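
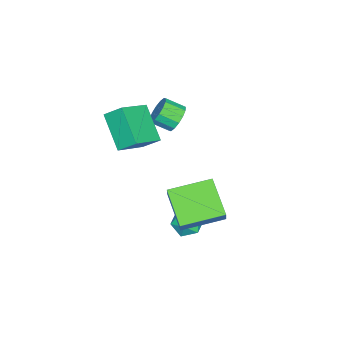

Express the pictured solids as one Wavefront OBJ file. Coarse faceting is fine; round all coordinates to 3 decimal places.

v -3.872 -2.349 1.259
v -3.508 -1.919 1.855
v -3.284 -2.862 2.397
v -3.648 -3.291 1.801
v -3.914 -1.948 1.973
v -3.69 -2.891 2.515
v -4.31 -2.084 1.9
v -4.086 -3.027 2.442
v -4.588 -2.291 1.655
v -4.364 -3.234 2.197
v -4.674 -2.513 1.304
v -4.45 -3.456 1.846
v -4.545 -2.692 0.941
v -4.321 -3.634 1.483
v -4.236 -2.778 0.663
v -4.012 -3.721 1.205
v -3.83 -2.749 0.545
v -3.606 -3.692 1.087
v -3.434 -2.613 0.618
v -3.21 -3.556 1.16
v -3.156 -2.406 0.863
v -2.932 -3.349 1.405
v -3.07 -2.184 1.214
v -2.846 -3.127 1.756
v -3.199 -2.006 1.577
v -2.975 -2.948 2.119
v -1.956 -4.105 2.783
v -2.022 -3.21 3.502
v -0.797 -2.926 1.424
v -0.863 -2.032 2.143
v -0.337 -4.688 3.657
v -0.403 -3.794 4.376
v 0.822 -3.51 2.298
v 0.756 -2.615 3.017
v -0.178 0.373 -2.697
v 0.309 0.298 -2.003
v 0.291 -0.838 -3.157
v 0.778 -0.913 -2.463
v -0.069 -0.967 -2.396
v -0.359 -0.219 -2.112
v 0.959 -0.321 -3.048
v 0.669 0.427 -2.764
v 1.012 -0.131 -2.22
v 0.377 -0.53 -1.817
v 0.223 -0.01 -3.343
v -0.412 -0.409 -2.94
v 1.357 -0.836 0.345
v 1.854 -0.669 1.161
v 0.145 0.937 0.72
v 0.642 1.104 1.536
v 2.738 0.336 -0.736
v 3.235 0.503 0.08
v 1.526 2.109 -0.361
v 2.023 2.276 0.455
f 2 1 5
f 2 5 3
f 3 5 6
f 3 6 4
f 5 1 7
f 5 7 6
f 6 7 8
f 6 8 4
f 7 1 9
f 7 9 8
f 8 9 10
f 8 10 4
f 9 1 11
f 9 11 10
f 10 11 12
f 10 12 4
f 11 1 13
f 11 13 12
f 12 13 14
f 12 14 4
f 13 1 15
f 13 15 14
f 14 15 16
f 14 16 4
f 15 1 17
f 15 17 16
f 16 17 18
f 16 18 4
f 17 1 19
f 17 19 18
f 18 19 20
f 18 20 4
f 19 1 21
f 19 21 20
f 20 21 22
f 20 22 4
f 21 1 23
f 21 23 22
f 22 23 24
f 22 24 4
f 23 1 25
f 23 25 24
f 24 25 26
f 24 26 4
f 25 1 2
f 25 2 26
f 26 2 3
f 26 3 4
f 28 30 27
f 31 28 27
f 27 30 29
f 29 31 27
f 28 34 30
f 32 28 31
f 32 34 28
f 30 34 29
f 33 31 29
f 29 34 33
f 33 32 31
f 34 32 33
f 35 46 40
f 35 40 36
f 35 36 42
f 35 42 45
f 35 45 46
f 36 40 44
f 40 46 39
f 46 45 37
f 45 42 41
f 42 36 43
f 38 44 39
f 38 39 37
f 38 37 41
f 38 41 43
f 38 43 44
f 39 44 40
f 37 39 46
f 41 37 45
f 43 41 42
f 44 43 36
f 48 50 47
f 51 48 47
f 47 50 49
f 49 51 47
f 48 54 50
f 52 48 51
f 52 54 48
f 50 54 49
f 53 51 49
f 49 54 53
f 53 52 51
f 54 52 53



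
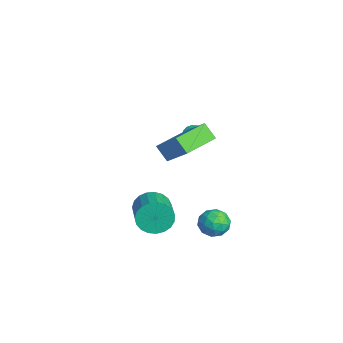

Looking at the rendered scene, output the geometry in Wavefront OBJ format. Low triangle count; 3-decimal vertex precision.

v -1.913 -0.752 -3.904
v -1.6 -0.399 -4.682
v 0.146 -0.694 -4.113
v -0.167 -1.048 -3.336
v -1.621 -0.093 -4.46
v 0.125 -0.389 -3.891
v -1.692 0.098 -4.141
v 0.054 -0.197 -3.572
v -1.802 0.143 -3.782
v -0.055 -0.153 -3.213
v -1.93 0.032 -3.443
v -0.184 -0.263 -2.875
v -2.056 -0.214 -3.185
v -0.31 -0.509 -2.616
v -2.157 -0.553 -3.051
v -0.411 -0.848 -2.482
v -2.216 -0.926 -3.064
v -0.47 -1.222 -2.495
v -2.223 -1.27 -3.223
v -0.477 -1.565 -2.654
v -2.176 -1.524 -3.499
v -0.429 -1.819 -2.931
v -2.083 -1.644 -3.846
v -0.337 -1.94 -3.277
v -1.961 -1.611 -4.203
v -0.215 -1.906 -3.634
v -1.831 -1.428 -4.508
v -0.085 -1.724 -3.939
v -1.715 -1.129 -4.708
v 0.031 -1.425 -4.14
v -1.633 -0.765 -4.77
v 0.113 -1.061 -4.201
v -4.196 1.899 -0.908
v -3.874 1.512 -1.233
v -3.284 2.041 -0.172
v -3.817 1.767 -1.353
v -3.847 2.052 -1.371
v -3.957 2.302 -1.282
v -4.122 2.46 -1.108
v -4.304 2.489 -0.888
v -4.461 2.383 -0.672
v -4.558 2.167 -0.51
v -4.572 1.889 -0.44
v -4.499 1.613 -0.476
v -4.358 1.403 -0.611
v -4.179 1.307 -0.815
v -4.004 1.346 -1.039
v 1.174 1.861 -3.871
v 1.654 1.274 -3.619
v 0.286 1.506 -3.001
v 0.766 0.919 -2.749
v 0.959 1.682 -2.608
v 1.508 1.901 -3.146
v 0.432 0.879 -3.474
v 0.981 1.098 -4.012
v 1.196 0.667 -3.374
v 1.522 1.164 -2.839
v 0.418 1.616 -3.781
v 0.744 2.113 -3.246
v 1.492 1.599 -3.821
v 0.448 1.181 -2.799
v 0.561 1.629 -2.716
v 0.844 1.285 -2.568
v 1.406 1.967 -3.543
v 1.688 1.623 -3.395
v 1.28 1.862 -2.801
v 0.252 1.157 -3.225
v 0.534 0.813 -3.077
v 1.096 1.495 -4.052
v 1.379 1.151 -3.904
v 0.66 0.918 -3.819
v 1.505 0.897 -3.53
v 0.983 0.688 -3.018
v 0.787 0.665 -3.444
v 1.109 0.794 -3.76
v 1.697 1.189 -3.215
v 1.175 0.98 -2.704
v 1.288 1.428 -2.621
v 1.611 1.557 -2.937
v 1.427 0.832 -3.071
v 0.765 1.8 -3.916
v 0.243 1.591 -3.405
v 0.329 1.223 -3.683
v 0.652 1.352 -3.999
v 0.957 2.092 -3.602
v 0.435 1.883 -3.09
v 0.831 1.986 -2.86
v 1.153 2.115 -3.176
v 0.513 1.948 -3.549
v -1.052 0.567 1.639
v 0.124 1.156 2.839
v -0.52 0.929 0.941
v 0.655 1.518 2.14
v -0.155 -0.978 1.52
v 1.02 -0.389 2.719
v 0.376 -0.616 0.821
v 1.552 -0.027 2.021
f 2 1 5
f 2 5 3
f 3 5 6
f 3 6 4
f 5 1 7
f 5 7 6
f 6 7 8
f 6 8 4
f 7 1 9
f 7 9 8
f 8 9 10
f 8 10 4
f 9 1 11
f 9 11 10
f 10 11 12
f 10 12 4
f 11 1 13
f 11 13 12
f 12 13 14
f 12 14 4
f 13 1 15
f 13 15 14
f 14 15 16
f 14 16 4
f 15 1 17
f 15 17 16
f 16 17 18
f 16 18 4
f 17 1 19
f 17 19 18
f 18 19 20
f 18 20 4
f 19 1 21
f 19 21 20
f 20 21 22
f 20 22 4
f 21 1 23
f 21 23 22
f 22 23 24
f 22 24 4
f 23 1 25
f 23 25 24
f 24 25 26
f 24 26 4
f 25 1 27
f 25 27 26
f 26 27 28
f 26 28 4
f 27 1 29
f 27 29 28
f 28 29 30
f 28 30 4
f 29 1 31
f 29 31 30
f 30 31 32
f 30 32 4
f 31 1 2
f 31 2 32
f 32 2 3
f 32 3 4
f 34 33 36
f 34 36 35
f 36 33 37
f 36 37 35
f 37 33 38
f 37 38 35
f 38 33 39
f 38 39 35
f 39 33 40
f 39 40 35
f 40 33 41
f 40 41 35
f 41 33 42
f 41 42 35
f 42 33 43
f 42 43 35
f 43 33 44
f 43 44 35
f 44 33 45
f 44 45 35
f 45 33 46
f 45 46 35
f 46 33 47
f 46 47 35
f 47 33 34
f 47 34 35
f 48 85 64
f 85 59 88
f 64 88 53
f 85 88 64
f 48 64 60
f 64 53 65
f 60 65 49
f 64 65 60
f 48 60 69
f 60 49 70
f 69 70 55
f 60 70 69
f 48 69 81
f 69 55 84
f 81 84 58
f 69 84 81
f 48 81 85
f 81 58 89
f 85 89 59
f 81 89 85
f 49 65 76
f 65 53 79
f 76 79 57
f 65 79 76
f 53 88 66
f 88 59 87
f 66 87 52
f 88 87 66
f 59 89 86
f 89 58 82
f 86 82 50
f 89 82 86
f 58 84 83
f 84 55 71
f 83 71 54
f 84 71 83
f 55 70 75
f 70 49 72
f 75 72 56
f 70 72 75
f 51 77 63
f 77 57 78
f 63 78 52
f 77 78 63
f 51 63 61
f 63 52 62
f 61 62 50
f 63 62 61
f 51 61 68
f 61 50 67
f 68 67 54
f 61 67 68
f 51 68 73
f 68 54 74
f 73 74 56
f 68 74 73
f 51 73 77
f 73 56 80
f 77 80 57
f 73 80 77
f 52 78 66
f 78 57 79
f 66 79 53
f 78 79 66
f 50 62 86
f 62 52 87
f 86 87 59
f 62 87 86
f 54 67 83
f 67 50 82
f 83 82 58
f 67 82 83
f 56 74 75
f 74 54 71
f 75 71 55
f 74 71 75
f 57 80 76
f 80 56 72
f 76 72 49
f 80 72 76
f 91 93 90
f 94 91 90
f 90 93 92
f 92 94 90
f 91 97 93
f 95 91 94
f 95 97 91
f 93 97 92
f 96 94 92
f 92 97 96
f 96 95 94
f 97 95 96



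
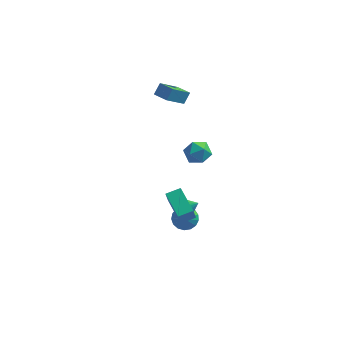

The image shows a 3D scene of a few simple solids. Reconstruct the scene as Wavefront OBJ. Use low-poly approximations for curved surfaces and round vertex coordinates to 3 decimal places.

v 2.745 4.069 -2.445
v 3.278 3.382 -2.07
v 1.482 3.358 -1.95
v 2.015 2.671 -1.575
v 2.029 3.54 -1.199
v 2.809 3.979 -1.505
v 1.951 2.761 -2.515
v 2.731 3.2 -2.821
v 2.787 2.574 -2.114
v 2.836 3.056 -1.3
v 1.924 3.684 -2.72
v 1.973 4.166 -1.906
v 2.624 -4.101 -1.303
v 2.523 -4.389 -0.361
v 1.608 -2.516 -0.927
v 1.507 -2.803 0.015
v 3.433 -3.637 -1.075
v 3.332 -3.924 -0.133
v 2.417 -2.051 -0.699
v 2.316 -2.339 0.243
v 2.446 -1.977 -2.167
v 2.894 -2.115 -2.816
v 3.274 -1.803 -1.633
v 2.839 -1.787 -2.838
v 2.716 -1.493 -2.743
v 2.547 -1.282 -2.55
v 2.36 -1.191 -2.29
v 2.188 -1.237 -2.008
v 2.061 -1.41 -1.755
v 2 -1.681 -1.572
v 2.017 -2.004 -1.492
v 2.108 -2.322 -1.529
v 2.257 -2.58 -1.676
v 2.439 -2.734 -1.908
v 2.622 -2.757 -2.185
v 2.775 -2.646 -2.459
v 2.871 -2.418 -2.682
v -0.151 2.593 4.105
v 0.118 3.112 4.735
v 0.692 3.79 2.757
v 0.961 4.31 3.387
v 0.699 2.07 4.173
v 0.968 2.59 4.803
v 1.542 3.268 2.825
v 1.811 3.787 3.455
v 2.305 -0.707 -4.556
v 3.017 -1.016 -4.849
v 2.315 -1.773 -3.404
v 3.133 -0.737 -4.592
v 3.06 -0.451 -4.326
v 2.814 -0.223 -4.113
v 2.451 -0.106 -4.002
v 2.054 -0.127 -4.017
v 1.715 -0.281 -4.156
v 1.511 -0.532 -4.387
v 1.489 -0.823 -4.656
v 1.653 -1.088 -4.902
v 1.967 -1.265 -5.07
v 2.358 -1.314 -5.119
v 2.737 -1.225 -5.039
f 1 12 6
f 1 6 2
f 1 2 8
f 1 8 11
f 1 11 12
f 2 6 10
f 6 12 5
f 12 11 3
f 11 8 7
f 8 2 9
f 4 10 5
f 4 5 3
f 4 3 7
f 4 7 9
f 4 9 10
f 5 10 6
f 3 5 12
f 7 3 11
f 9 7 8
f 10 9 2
f 14 16 13
f 17 14 13
f 13 16 15
f 15 17 13
f 14 20 16
f 18 14 17
f 18 20 14
f 16 20 15
f 19 17 15
f 15 20 19
f 19 18 17
f 20 18 19
f 22 21 24
f 22 24 23
f 24 21 25
f 24 25 23
f 25 21 26
f 25 26 23
f 26 21 27
f 26 27 23
f 27 21 28
f 27 28 23
f 28 21 29
f 28 29 23
f 29 21 30
f 29 30 23
f 30 21 31
f 30 31 23
f 31 21 32
f 31 32 23
f 32 21 33
f 32 33 23
f 33 21 34
f 33 34 23
f 34 21 35
f 34 35 23
f 35 21 36
f 35 36 23
f 36 21 37
f 36 37 23
f 37 21 22
f 37 22 23
f 39 41 38
f 42 39 38
f 38 41 40
f 40 42 38
f 39 45 41
f 43 39 42
f 43 45 39
f 41 45 40
f 44 42 40
f 40 45 44
f 44 43 42
f 45 43 44
f 47 46 49
f 47 49 48
f 49 46 50
f 49 50 48
f 50 46 51
f 50 51 48
f 51 46 52
f 51 52 48
f 52 46 53
f 52 53 48
f 53 46 54
f 53 54 48
f 54 46 55
f 54 55 48
f 55 46 56
f 55 56 48
f 56 46 57
f 56 57 48
f 57 46 58
f 57 58 48
f 58 46 59
f 58 59 48
f 59 46 60
f 59 60 48
f 60 46 47
f 60 47 48



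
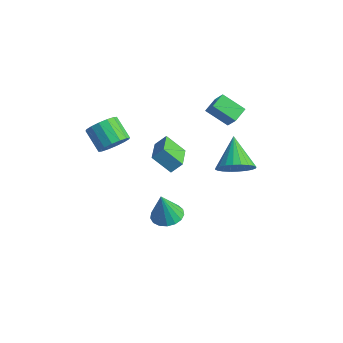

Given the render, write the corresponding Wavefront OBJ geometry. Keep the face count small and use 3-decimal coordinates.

v -1.938 0.505 -0.731
v -2.784 -0.004 0.175
v -3.06 1.696 -1.11
v -3.906 1.188 -0.204
v -1.614 0.992 -0.156
v -2.46 0.484 0.75
v -2.736 2.184 -0.535
v -3.582 1.675 0.371
v -1.729 2.567 3.009
v -1.019 2.406 3.9
v -1.921 3.393 3.311
v -1.211 3.232 4.202
v -0.669 3.088 2.258
v 0.041 2.927 3.149
v -0.861 3.914 2.56
v -0.151 3.753 3.451
v 0.804 2.256 0.38
v 1.551 2.385 1.047
v -0.384 3.224 1.52
v 1.594 2.705 0.821
v 1.516 2.956 0.527
v 1.331 3.101 0.211
v 1.065 3.117 -0.079
v 0.759 3.001 -0.3
v 0.46 2.773 -0.417
v 0.214 2.465 -0.413
v 0.057 2.126 -0.288
v 0.014 1.806 -0.061
v 0.091 1.555 0.233
v 0.277 1.411 0.549
v 0.543 1.395 0.839
v 0.848 1.51 1.06
v 1.147 1.739 1.177
v 1.394 2.046 1.172
v -1.776 0.106 -3.781
v -0.942 0.3 -3.706
v -1.844 -0.246 -2.119
v -1.133 0.658 -3.638
v -1.471 0.89 -3.603
v -1.879 0.942 -3.608
v -2.264 0.803 -3.653
v -2.537 0.504 -3.727
v -2.636 0.114 -3.814
v -2.538 -0.278 -3.893
v -2.265 -0.582 -3.946
v -1.881 -0.728 -3.962
v -1.473 -0.683 -3.936
v -1.134 -0.458 -3.874
v -0.942 -0.103 -3.791
v -2.85 -2.303 2.486
v -2.372 -1.923 3.077
v -3.472 -1.797 3.885
v -3.95 -2.177 3.294
v -2.521 -1.595 2.823
v -3.621 -1.47 3.631
v -2.759 -1.458 2.479
v -3.858 -1.332 3.287
v -3.021 -1.547 2.137
v -4.12 -1.421 2.945
v -3.237 -1.838 1.888
v -4.336 -1.712 2.696
v -3.349 -2.254 1.8
v -4.449 -2.128 2.608
v -3.328 -2.683 1.895
v -4.428 -2.557 2.703
v -3.179 -3.01 2.149
v -4.279 -2.885 2.957
v -2.942 -3.148 2.493
v -4.041 -3.022 3.301
v -2.68 -3.059 2.835
v -3.779 -2.933 3.643
v -2.464 -2.768 3.084
v -3.563 -2.642 3.892
v -2.351 -2.352 3.172
v -3.451 -2.226 3.98
f 2 4 1
f 5 2 1
f 1 4 3
f 3 5 1
f 2 8 4
f 6 2 5
f 6 8 2
f 4 8 3
f 7 5 3
f 3 8 7
f 7 6 5
f 8 6 7
f 10 12 9
f 13 10 9
f 9 12 11
f 11 13 9
f 10 16 12
f 14 10 13
f 14 16 10
f 12 16 11
f 15 13 11
f 11 16 15
f 15 14 13
f 16 14 15
f 18 17 20
f 18 20 19
f 20 17 21
f 20 21 19
f 21 17 22
f 21 22 19
f 22 17 23
f 22 23 19
f 23 17 24
f 23 24 19
f 24 17 25
f 24 25 19
f 25 17 26
f 25 26 19
f 26 17 27
f 26 27 19
f 27 17 28
f 27 28 19
f 28 17 29
f 28 29 19
f 29 17 30
f 29 30 19
f 30 17 31
f 30 31 19
f 31 17 32
f 31 32 19
f 32 17 33
f 32 33 19
f 33 17 34
f 33 34 19
f 34 17 18
f 34 18 19
f 36 35 38
f 36 38 37
f 38 35 39
f 38 39 37
f 39 35 40
f 39 40 37
f 40 35 41
f 40 41 37
f 41 35 42
f 41 42 37
f 42 35 43
f 42 43 37
f 43 35 44
f 43 44 37
f 44 35 45
f 44 45 37
f 45 35 46
f 45 46 37
f 46 35 47
f 46 47 37
f 47 35 48
f 47 48 37
f 48 35 49
f 48 49 37
f 49 35 36
f 49 36 37
f 51 50 54
f 51 54 52
f 52 54 55
f 52 55 53
f 54 50 56
f 54 56 55
f 55 56 57
f 55 57 53
f 56 50 58
f 56 58 57
f 57 58 59
f 57 59 53
f 58 50 60
f 58 60 59
f 59 60 61
f 59 61 53
f 60 50 62
f 60 62 61
f 61 62 63
f 61 63 53
f 62 50 64
f 62 64 63
f 63 64 65
f 63 65 53
f 64 50 66
f 64 66 65
f 65 66 67
f 65 67 53
f 66 50 68
f 66 68 67
f 67 68 69
f 67 69 53
f 68 50 70
f 68 70 69
f 69 70 71
f 69 71 53
f 70 50 72
f 70 72 71
f 71 72 73
f 71 73 53
f 72 50 74
f 72 74 73
f 73 74 75
f 73 75 53
f 74 50 51
f 74 51 75
f 75 51 52
f 75 52 53



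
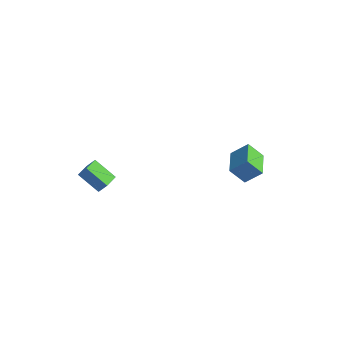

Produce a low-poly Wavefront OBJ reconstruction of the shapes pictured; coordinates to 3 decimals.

v 3.021 4.387 -0.39
v 2.234 3.994 0.581
v 3.824 4.954 0.49
v 3.037 4.561 1.461
v 3.903 2.939 -0.261
v 3.116 2.546 0.71
v 4.706 3.506 0.619
v 3.919 3.113 1.59
v -4.708 -1.22 -1.186
v -4.164 -1.114 -0.342
v -4.807 -0.277 -1.242
v -4.262 -0.17 -0.398
v -3.338 -1.13 -2.082
v -2.793 -1.023 -1.238
v -3.436 -0.186 -2.138
v -2.892 -0.08 -1.294
f 2 4 1
f 5 2 1
f 1 4 3
f 3 5 1
f 2 8 4
f 6 2 5
f 6 8 2
f 4 8 3
f 7 5 3
f 3 8 7
f 7 6 5
f 8 6 7
f 10 12 9
f 13 10 9
f 9 12 11
f 11 13 9
f 10 16 12
f 14 10 13
f 14 16 10
f 12 16 11
f 15 13 11
f 11 16 15
f 15 14 13
f 16 14 15



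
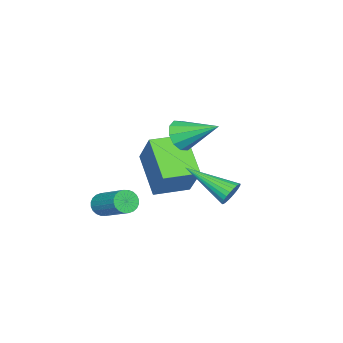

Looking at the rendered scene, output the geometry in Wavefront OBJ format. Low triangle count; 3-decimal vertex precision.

v 2.716 -1.811 -1.276
v 1.617 -3.169 -0.04
v 1.484 -0.838 -1.301
v 0.385 -2.196 -0.065
v 3.415 -0.884 0.365
v 2.316 -2.242 1.601
v 2.183 0.089 0.34
v 1.084 -1.269 1.576
v 3.05 -0.293 2.835
v 3.589 0.03 2.391
v 2.85 1.293 3.745
v 3.167 0.097 2.181
v 2.7 0.015 2.222
v 2.367 -0.185 2.496
v 2.294 -0.426 2.9
v 2.51 -0.616 3.279
v 2.932 -0.683 3.488
v 3.399 -0.601 3.448
v 3.733 -0.402 3.173
v 3.805 -0.161 2.769
v 3.313 2.159 0.455
v 3.539 2.388 0.962
v 3.407 0.141 1.325
v 3.309 2.397 1.006
v 3.08 2.369 0.967
v 2.886 2.309 0.85
v 2.758 2.227 0.673
v 2.713 2.134 0.462
v 2.76 2.045 0.251
v 2.891 1.974 0.071
v 3.087 1.931 -0.051
v 3.316 1.922 -0.096
v 3.545 1.95 -0.057
v 3.739 2.009 0.061
v 3.868 2.092 0.238
v 3.912 2.184 0.448
v 3.865 2.273 0.66
v 3.734 2.345 0.84
v 3.207 -3.908 -2.318
v 3.606 -4.242 -2.062
v 4.213 -2.706 -1.006
v 3.813 -2.372 -1.262
v 3.721 -4.164 -2.241
v 4.328 -2.628 -1.185
v 3.758 -4.048 -2.431
v 4.365 -2.512 -1.376
v 3.711 -3.91 -2.605
v 4.318 -2.374 -1.549
v 3.587 -3.772 -2.734
v 4.194 -2.236 -1.678
v 3.405 -3.655 -2.8
v 4.012 -2.119 -1.745
v 3.193 -3.576 -2.793
v 3.8 -2.04 -1.737
v 2.983 -3.548 -2.714
v 3.59 -2.012 -1.658
v 2.807 -3.574 -2.574
v 3.414 -2.038 -1.518
v 2.692 -3.652 -2.395
v 3.299 -2.116 -1.339
v 2.655 -3.768 -2.204
v 3.262 -2.232 -1.149
v 2.702 -3.906 -2.031
v 3.309 -2.37 -0.975
v 2.826 -4.044 -1.902
v 3.433 -2.508 -0.846
v 3.008 -4.161 -1.835
v 3.615 -2.625 -0.78
v 3.22 -4.24 -1.843
v 3.827 -2.704 -0.787
v 3.43 -4.268 -1.922
v 4.037 -2.732 -0.866
f 2 4 1
f 5 2 1
f 1 4 3
f 3 5 1
f 2 8 4
f 6 2 5
f 6 8 2
f 4 8 3
f 7 5 3
f 3 8 7
f 7 6 5
f 8 6 7
f 10 9 12
f 10 12 11
f 12 9 13
f 12 13 11
f 13 9 14
f 13 14 11
f 14 9 15
f 14 15 11
f 15 9 16
f 15 16 11
f 16 9 17
f 16 17 11
f 17 9 18
f 17 18 11
f 18 9 19
f 18 19 11
f 19 9 20
f 19 20 11
f 20 9 10
f 20 10 11
f 22 21 24
f 22 24 23
f 24 21 25
f 24 25 23
f 25 21 26
f 25 26 23
f 26 21 27
f 26 27 23
f 27 21 28
f 27 28 23
f 28 21 29
f 28 29 23
f 29 21 30
f 29 30 23
f 30 21 31
f 30 31 23
f 31 21 32
f 31 32 23
f 32 21 33
f 32 33 23
f 33 21 34
f 33 34 23
f 34 21 35
f 34 35 23
f 35 21 36
f 35 36 23
f 36 21 37
f 36 37 23
f 37 21 38
f 37 38 23
f 38 21 22
f 38 22 23
f 40 39 43
f 40 43 41
f 41 43 44
f 41 44 42
f 43 39 45
f 43 45 44
f 44 45 46
f 44 46 42
f 45 39 47
f 45 47 46
f 46 47 48
f 46 48 42
f 47 39 49
f 47 49 48
f 48 49 50
f 48 50 42
f 49 39 51
f 49 51 50
f 50 51 52
f 50 52 42
f 51 39 53
f 51 53 52
f 52 53 54
f 52 54 42
f 53 39 55
f 53 55 54
f 54 55 56
f 54 56 42
f 55 39 57
f 55 57 56
f 56 57 58
f 56 58 42
f 57 39 59
f 57 59 58
f 58 59 60
f 58 60 42
f 59 39 61
f 59 61 60
f 60 61 62
f 60 62 42
f 61 39 63
f 61 63 62
f 62 63 64
f 62 64 42
f 63 39 65
f 63 65 64
f 64 65 66
f 64 66 42
f 65 39 67
f 65 67 66
f 66 67 68
f 66 68 42
f 67 39 69
f 67 69 68
f 68 69 70
f 68 70 42
f 69 39 71
f 69 71 70
f 70 71 72
f 70 72 42
f 71 39 40
f 71 40 72
f 72 40 41
f 72 41 42



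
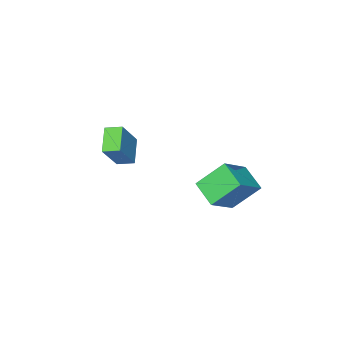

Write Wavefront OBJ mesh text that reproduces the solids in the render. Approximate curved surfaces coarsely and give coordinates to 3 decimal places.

v -2.788 -3.528 -3.644
v -1.577 -3.216 -1.882
v -3.329 -2.759 -3.408
v -2.119 -2.447 -1.646
v -1.821 -2.593 -4.474
v -0.611 -2.281 -2.712
v -2.363 -1.824 -4.238
v -1.152 -1.512 -2.476
v -5.011 4.653 -3.797
v -5.299 3.216 -3.181
v -3.373 4.853 -2.564
v -3.661 3.416 -1.948
v -3.859 3.824 -5.192
v -4.147 2.387 -4.576
v -2.221 4.024 -3.959
v -2.509 2.587 -3.343
f 2 4 1
f 5 2 1
f 1 4 3
f 3 5 1
f 2 8 4
f 6 2 5
f 6 8 2
f 4 8 3
f 7 5 3
f 3 8 7
f 7 6 5
f 8 6 7
f 10 12 9
f 13 10 9
f 9 12 11
f 11 13 9
f 10 16 12
f 14 10 13
f 14 16 10
f 12 16 11
f 15 13 11
f 11 16 15
f 15 14 13
f 16 14 15



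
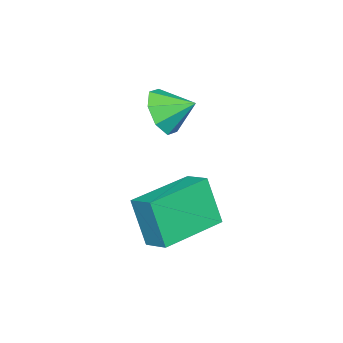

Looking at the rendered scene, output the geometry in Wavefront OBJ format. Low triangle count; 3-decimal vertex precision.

v -0.862 2.063 -1.27
v -0.149 1.932 -0.704
v -1.098 3.037 -0.75
v 0.03 2.286 -1.286
v -0.314 2.509 -1.859
v -0.979 2.471 -2.087
v -1.576 2.193 -1.837
v -1.755 1.839 -1.255
v -1.411 1.616 -0.682
v -0.746 1.654 -0.454
v 0.767 4.241 -4.381
v 0.593 3.652 -2.795
v 1.057 5.029 -4.056
v 0.883 4.44 -2.471
v 2.837 3.5 -4.429
v 2.663 2.911 -2.844
v 3.127 4.288 -4.105
v 2.953 3.699 -2.519
f 2 1 4
f 2 4 3
f 4 1 5
f 4 5 3
f 5 1 6
f 5 6 3
f 6 1 7
f 6 7 3
f 7 1 8
f 7 8 3
f 8 1 9
f 8 9 3
f 9 1 10
f 9 10 3
f 10 1 2
f 10 2 3
f 12 14 11
f 15 12 11
f 11 14 13
f 13 15 11
f 12 18 14
f 16 12 15
f 16 18 12
f 14 18 13
f 17 15 13
f 13 18 17
f 17 16 15
f 18 16 17



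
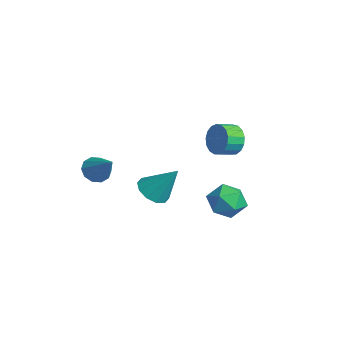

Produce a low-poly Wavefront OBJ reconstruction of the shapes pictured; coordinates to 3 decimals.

v 1.71 -3.393 1.224
v 2.474 -3.081 0.659
v 2.55 -2.387 2.916
v 2.027 -2.655 0.628
v 1.459 -2.512 0.824
v 0.987 -2.705 1.173
v 0.791 -3.161 1.542
v 0.946 -3.705 1.789
v 1.393 -4.131 1.82
v 1.962 -4.275 1.624
v 2.434 -4.082 1.275
v 2.63 -3.626 0.906
v -0.913 2.37 2.16
v -0.502 2.7 3.021
v -0.395 1.681 3.361
v -0.807 1.35 2.5
v -0.975 2.683 3.118
v -0.869 1.664 3.458
v -1.434 2.594 2.995
v -1.328 1.575 3.336
v -1.774 2.454 2.681
v -1.668 1.435 3.022
v -1.917 2.294 2.248
v -1.81 1.275 2.588
v -1.829 2.152 1.794
v -1.723 1.133 2.135
v -1.532 2.059 1.424
v -1.426 1.04 1.765
v -1.093 2.038 1.223
v -0.987 1.019 1.563
v -0.613 2.092 1.236
v -0.507 1.073 1.577
v -0.202 2.211 1.461
v -0.095 1.191 1.801
v 0.047 2.365 1.846
v 0.153 1.346 2.186
v 0.075 2.521 2.303
v 0.182 1.501 2.643
v -0.123 2.642 2.727
v -0.016 1.622 3.067
v 1.702 0.311 0.124
v 2.358 0.885 -0.653
v 3.262 -0.405 0.913
v 3.918 0.169 0.136
v 3.336 0.759 0.958
v 2.373 1.202 0.47
v 3.247 -0.722 -0.21
v 2.284 -0.279 -0.698
v 3.313 0.246 -0.859
v 3.368 1.161 -0.137
v 2.252 -0.681 0.397
v 2.307 0.234 1.119
v -4.259 -4.152 -0.436
v -3.665 -4.102 -1.097
v -2.761 -3.808 0.936
v -3.863 -3.597 -1.008
v -4.212 -3.304 -0.7
v -4.579 -3.335 -0.292
v -4.824 -3.678 0.062
v -4.853 -4.202 0.225
v -4.655 -4.708 0.136
v -4.305 -5.001 -0.172
v -3.938 -4.97 -0.58
v -3.694 -4.627 -0.934
f 2 1 4
f 2 4 3
f 4 1 5
f 4 5 3
f 5 1 6
f 5 6 3
f 6 1 7
f 6 7 3
f 7 1 8
f 7 8 3
f 8 1 9
f 8 9 3
f 9 1 10
f 9 10 3
f 10 1 11
f 10 11 3
f 11 1 12
f 11 12 3
f 12 1 2
f 12 2 3
f 14 13 17
f 14 17 15
f 15 17 18
f 15 18 16
f 17 13 19
f 17 19 18
f 18 19 20
f 18 20 16
f 19 13 21
f 19 21 20
f 20 21 22
f 20 22 16
f 21 13 23
f 21 23 22
f 22 23 24
f 22 24 16
f 23 13 25
f 23 25 24
f 24 25 26
f 24 26 16
f 25 13 27
f 25 27 26
f 26 27 28
f 26 28 16
f 27 13 29
f 27 29 28
f 28 29 30
f 28 30 16
f 29 13 31
f 29 31 30
f 30 31 32
f 30 32 16
f 31 13 33
f 31 33 32
f 32 33 34
f 32 34 16
f 33 13 35
f 33 35 34
f 34 35 36
f 34 36 16
f 35 13 37
f 35 37 36
f 36 37 38
f 36 38 16
f 37 13 39
f 37 39 38
f 38 39 40
f 38 40 16
f 39 13 14
f 39 14 40
f 40 14 15
f 40 15 16
f 41 52 46
f 41 46 42
f 41 42 48
f 41 48 51
f 41 51 52
f 42 46 50
f 46 52 45
f 52 51 43
f 51 48 47
f 48 42 49
f 44 50 45
f 44 45 43
f 44 43 47
f 44 47 49
f 44 49 50
f 45 50 46
f 43 45 52
f 47 43 51
f 49 47 48
f 50 49 42
f 54 53 56
f 54 56 55
f 56 53 57
f 56 57 55
f 57 53 58
f 57 58 55
f 58 53 59
f 58 59 55
f 59 53 60
f 59 60 55
f 60 53 61
f 60 61 55
f 61 53 62
f 61 62 55
f 62 53 63
f 62 63 55
f 63 53 64
f 63 64 55
f 64 53 54
f 64 54 55



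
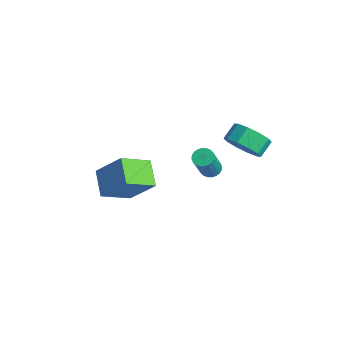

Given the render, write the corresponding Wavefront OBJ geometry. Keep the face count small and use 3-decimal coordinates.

v 0.008 -1.957 -1.588
v 0.095 -3.606 -0.711
v -1.357 -1.604 -0.79
v -1.27 -3.254 0.087
v 1.15 -1.066 -0.027
v 1.237 -2.716 0.85
v -0.215 -0.714 0.771
v -0.128 -2.363 1.648
v 1.839 3.39 1.848
v 2.225 2.888 2.723
v 1.866 3.668 3.328
v 1.481 4.17 2.452
v 2.703 3.291 2.488
v 2.344 4.07 3.093
v 2.852 3.731 2.009
v 2.493 4.51 2.614
v 2.613 4.041 1.468
v 2.254 4.821 2.073
v 2.08 4.102 1.072
v 1.721 4.882 1.677
v 1.454 3.892 0.972
v 1.095 4.672 1.577
v 0.976 3.49 1.207
v 0.617 4.269 1.812
v 0.827 3.05 1.686
v 0.468 3.829 2.291
v 1.066 2.739 2.227
v 0.707 3.519 2.832
v 1.599 2.678 2.623
v 1.24 3.458 3.228
v -2.381 3.818 -3.252
v -2.017 3.444 -3.566
v -1.334 2.627 -1.803
v -1.699 3.002 -1.488
v -1.874 3.632 -3.535
v -1.191 2.815 -1.771
v -1.809 3.848 -3.46
v -1.126 3.031 -1.696
v -1.831 4.06 -3.353
v -1.148 3.243 -1.59
v -1.936 4.235 -3.231
v -1.253 3.418 -1.468
v -2.109 4.346 -3.112
v -1.426 3.529 -1.349
v -2.324 4.378 -3.015
v -1.641 3.561 -1.251
v -2.548 4.324 -2.953
v -1.865 3.507 -1.19
v -2.746 4.193 -2.937
v -2.063 3.376 -1.174
v -2.889 4.005 -2.969
v -2.206 3.188 -1.205
v -2.954 3.789 -3.044
v -2.271 2.972 -1.28
v -2.932 3.577 -3.15
v -2.249 2.76 -1.387
v -2.827 3.402 -3.272
v -2.144 2.585 -1.509
v -2.654 3.291 -3.391
v -1.971 2.474 -1.628
v -2.439 3.259 -3.489
v -1.756 2.442 -1.725
v -2.215 3.313 -3.55
v -1.532 2.496 -1.787
f 2 4 1
f 5 2 1
f 1 4 3
f 3 5 1
f 2 8 4
f 6 2 5
f 6 8 2
f 4 8 3
f 7 5 3
f 3 8 7
f 7 6 5
f 8 6 7
f 10 9 13
f 10 13 11
f 11 13 14
f 11 14 12
f 13 9 15
f 13 15 14
f 14 15 16
f 14 16 12
f 15 9 17
f 15 17 16
f 16 17 18
f 16 18 12
f 17 9 19
f 17 19 18
f 18 19 20
f 18 20 12
f 19 9 21
f 19 21 20
f 20 21 22
f 20 22 12
f 21 9 23
f 21 23 22
f 22 23 24
f 22 24 12
f 23 9 25
f 23 25 24
f 24 25 26
f 24 26 12
f 25 9 27
f 25 27 26
f 26 27 28
f 26 28 12
f 27 9 29
f 27 29 28
f 28 29 30
f 28 30 12
f 29 9 10
f 29 10 30
f 30 10 11
f 30 11 12
f 32 31 35
f 32 35 33
f 33 35 36
f 33 36 34
f 35 31 37
f 35 37 36
f 36 37 38
f 36 38 34
f 37 31 39
f 37 39 38
f 38 39 40
f 38 40 34
f 39 31 41
f 39 41 40
f 40 41 42
f 40 42 34
f 41 31 43
f 41 43 42
f 42 43 44
f 42 44 34
f 43 31 45
f 43 45 44
f 44 45 46
f 44 46 34
f 45 31 47
f 45 47 46
f 46 47 48
f 46 48 34
f 47 31 49
f 47 49 48
f 48 49 50
f 48 50 34
f 49 31 51
f 49 51 50
f 50 51 52
f 50 52 34
f 51 31 53
f 51 53 52
f 52 53 54
f 52 54 34
f 53 31 55
f 53 55 54
f 54 55 56
f 54 56 34
f 55 31 57
f 55 57 56
f 56 57 58
f 56 58 34
f 57 31 59
f 57 59 58
f 58 59 60
f 58 60 34
f 59 31 61
f 59 61 60
f 60 61 62
f 60 62 34
f 61 31 63
f 61 63 62
f 62 63 64
f 62 64 34
f 63 31 32
f 63 32 64
f 64 32 33
f 64 33 34



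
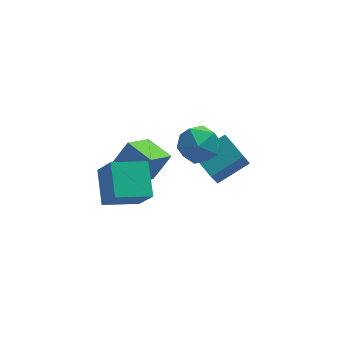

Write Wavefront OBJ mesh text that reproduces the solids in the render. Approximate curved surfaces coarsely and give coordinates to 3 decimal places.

v -2.919 -3.847 -0.533
v -2.836 -2.236 0.393
v -1.193 -3.645 -1.039
v -1.11 -2.034 -0.113
v -2.43 -4.646 0.813
v -2.347 -3.035 1.739
v -0.704 -4.444 0.307
v -0.621 -2.833 1.233
v 1.724 -0.435 0.806
v 2.506 0.221 0.218
v 1.714 -1.701 -0.618
v 2.496 -1.045 -1.206
v 2.819 -1.606 -0.223
v 2.826 -0.824 0.657
v 1.394 -0.656 -1.057
v 1.401 0.126 -0.177
v 2.302 0.084 -0.934
v 3.183 -0.503 -0.418
v 1.037 -0.977 0.018
v 1.918 -1.564 0.534
v -0.995 -0.647 -2.739
v -0.056 -0.295 -1.455
v -1.878 0.536 -2.418
v -0.938 0.888 -1.133
v 0.198 0.572 -3.947
v 1.138 0.924 -2.662
v -0.684 1.755 -3.625
v 0.255 2.107 -2.341
v 4.322 -0.454 -1.889
v 3.721 0.897 -1.423
v 2.674 -0.909 -2.695
v 2.073 0.441 -2.229
v 4.807 0.239 -3.271
v 4.206 1.589 -2.805
v 3.159 -0.217 -4.077
v 2.558 1.134 -3.611
f 2 4 1
f 5 2 1
f 1 4 3
f 3 5 1
f 2 8 4
f 6 2 5
f 6 8 2
f 4 8 3
f 7 5 3
f 3 8 7
f 7 6 5
f 8 6 7
f 9 20 14
f 9 14 10
f 9 10 16
f 9 16 19
f 9 19 20
f 10 14 18
f 14 20 13
f 20 19 11
f 19 16 15
f 16 10 17
f 12 18 13
f 12 13 11
f 12 11 15
f 12 15 17
f 12 17 18
f 13 18 14
f 11 13 20
f 15 11 19
f 17 15 16
f 18 17 10
f 22 24 21
f 25 22 21
f 21 24 23
f 23 25 21
f 22 28 24
f 26 22 25
f 26 28 22
f 24 28 23
f 27 25 23
f 23 28 27
f 27 26 25
f 28 26 27
f 30 32 29
f 33 30 29
f 29 32 31
f 31 33 29
f 30 36 32
f 34 30 33
f 34 36 30
f 32 36 31
f 35 33 31
f 31 36 35
f 35 34 33
f 36 34 35



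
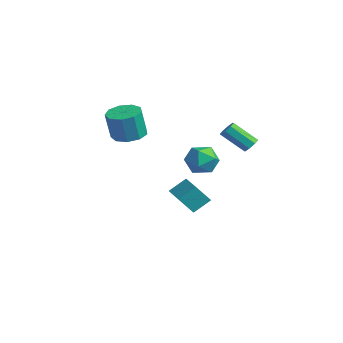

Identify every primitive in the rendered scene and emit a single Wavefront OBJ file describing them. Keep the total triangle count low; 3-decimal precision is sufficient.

v 1.845 2.263 2.132
v 2.33 2.21 2.481
v 1.361 1.185 3.677
v 0.875 1.237 3.328
v 2.076 2.577 2.588
v 1.106 1.551 3.784
v 1.686 2.759 2.429
v 0.716 1.734 3.625
v 1.389 2.651 2.095
v 0.419 1.626 3.291
v 1.359 2.315 1.783
v 0.39 1.29 2.979
v 1.614 1.949 1.676
v 0.644 0.923 2.872
v 2.004 1.766 1.835
v 1.034 0.741 3.031
v 2.301 1.874 2.169
v 1.331 0.849 3.365
v -3.721 1.143 -4.681
v -4.026 0.261 -3.469
v -3.554 2.231 -3.848
v -3.859 1.349 -2.636
v -1.961 0.751 -4.524
v -2.266 -0.131 -3.312
v -1.794 1.839 -3.691
v -2.099 0.957 -2.479
v -1.021 0.975 -0.585
v -0.467 1.599 0.201
v -0.953 -0.499 0.539
v -0.399 0.125 1.325
v -1.5 0.343 1.092
v -1.542 1.254 0.397
v 0.122 -0.154 0.343
v 0.08 0.757 -0.352
v 0.239 0.901 0.774
v -0.763 1.209 1.237
v -0.657 -0.109 -0.497
v -1.659 0.199 -0.034
v -1.925 -3.513 2.861
v -1.156 -2.782 2.997
v -1.106 -3.176 4.834
v -1.875 -3.907 4.699
v -1.813 -2.472 3.081
v -1.763 -2.866 4.919
v -2.523 -2.649 3.063
v -2.473 -3.043 4.9
v -2.953 -3.231 2.95
v -2.903 -3.624 4.787
v -2.902 -3.944 2.796
v -2.852 -4.338 4.633
v -2.394 -4.456 2.672
v -2.344 -4.85 4.51
v -1.666 -4.527 2.637
v -1.616 -4.92 4.475
v -1.06 -4.123 2.707
v -1.009 -4.517 4.544
v -0.858 -3.434 2.849
v -0.808 -3.828 4.687
f 2 1 5
f 2 5 3
f 3 5 6
f 3 6 4
f 5 1 7
f 5 7 6
f 6 7 8
f 6 8 4
f 7 1 9
f 7 9 8
f 8 9 10
f 8 10 4
f 9 1 11
f 9 11 10
f 10 11 12
f 10 12 4
f 11 1 13
f 11 13 12
f 12 13 14
f 12 14 4
f 13 1 15
f 13 15 14
f 14 15 16
f 14 16 4
f 15 1 17
f 15 17 16
f 16 17 18
f 16 18 4
f 17 1 2
f 17 2 18
f 18 2 3
f 18 3 4
f 20 22 19
f 23 20 19
f 19 22 21
f 21 23 19
f 20 26 22
f 24 20 23
f 24 26 20
f 22 26 21
f 25 23 21
f 21 26 25
f 25 24 23
f 26 24 25
f 27 38 32
f 27 32 28
f 27 28 34
f 27 34 37
f 27 37 38
f 28 32 36
f 32 38 31
f 38 37 29
f 37 34 33
f 34 28 35
f 30 36 31
f 30 31 29
f 30 29 33
f 30 33 35
f 30 35 36
f 31 36 32
f 29 31 38
f 33 29 37
f 35 33 34
f 36 35 28
f 40 39 43
f 40 43 41
f 41 43 44
f 41 44 42
f 43 39 45
f 43 45 44
f 44 45 46
f 44 46 42
f 45 39 47
f 45 47 46
f 46 47 48
f 46 48 42
f 47 39 49
f 47 49 48
f 48 49 50
f 48 50 42
f 49 39 51
f 49 51 50
f 50 51 52
f 50 52 42
f 51 39 53
f 51 53 52
f 52 53 54
f 52 54 42
f 53 39 55
f 53 55 54
f 54 55 56
f 54 56 42
f 55 39 57
f 55 57 56
f 56 57 58
f 56 58 42
f 57 39 40
f 57 40 58
f 58 40 41
f 58 41 42



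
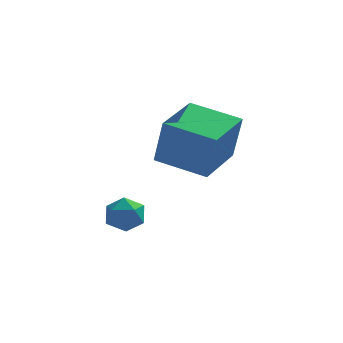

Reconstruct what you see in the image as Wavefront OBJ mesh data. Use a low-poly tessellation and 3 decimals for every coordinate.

v 1.091 -1.278 -0.544
v 1.7 -1.694 -0.428
v 0.54 -2.226 -1.052
v 1.149 -2.642 -0.936
v 0.735 -2.417 -0.357
v 1.075 -1.832 -0.043
v 1.165 -2.088 -1.437
v 1.505 -1.503 -1.123
v 1.746 -2.195 -0.98
v 1.48 -2.398 -0.313
v 0.76 -1.522 -1.167
v 0.494 -1.725 -0.5
v 1.71 0.886 0.497
v 2.045 0.561 2.328
v 2.415 2.831 0.713
v 2.75 2.505 2.545
v 3.53 0.275 0.055
v 3.865 -0.051 1.887
v 4.235 2.219 0.272
v 4.57 1.894 2.103
f 1 12 6
f 1 6 2
f 1 2 8
f 1 8 11
f 1 11 12
f 2 6 10
f 6 12 5
f 12 11 3
f 11 8 7
f 8 2 9
f 4 10 5
f 4 5 3
f 4 3 7
f 4 7 9
f 4 9 10
f 5 10 6
f 3 5 12
f 7 3 11
f 9 7 8
f 10 9 2
f 14 16 13
f 17 14 13
f 13 16 15
f 15 17 13
f 14 20 16
f 18 14 17
f 18 20 14
f 16 20 15
f 19 17 15
f 15 20 19
f 19 18 17
f 20 18 19



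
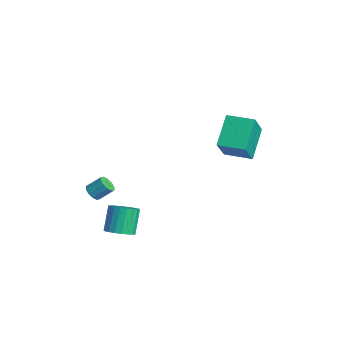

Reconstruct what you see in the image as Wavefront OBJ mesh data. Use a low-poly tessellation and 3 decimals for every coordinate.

v -2.693 -3.218 -2.942
v -2.394 -2.959 -3.352
v -2.068 -2.222 -2.648
v -2.367 -2.482 -2.238
v -2.718 -2.819 -3.348
v -2.392 -2.083 -2.644
v -3.032 -2.832 -3.189
v -2.706 -2.095 -2.485
v -3.216 -2.993 -2.936
v -2.89 -2.256 -2.232
v -3.201 -3.239 -2.685
v -2.875 -2.503 -1.981
v -2.992 -3.478 -2.532
v -2.666 -2.741 -1.828
v -2.668 -3.617 -2.536
v -2.342 -2.881 -1.832
v -2.354 -3.605 -2.695
v -2.028 -2.868 -1.991
v -2.17 -3.444 -2.948
v -1.844 -2.707 -2.244
v -2.185 -3.197 -3.199
v -1.859 -2.461 -2.495
v 0.854 -3.254 -3.813
v 1.371 -3.732 -3.354
v 0.703 -3.143 -1.989
v 0.186 -2.666 -2.447
v 1.556 -3.438 -3.39
v 0.888 -2.849 -2.024
v 1.62 -3.112 -3.499
v 0.952 -2.524 -2.134
v 1.552 -2.811 -3.662
v 0.883 -2.223 -2.297
v 1.363 -2.587 -3.851
v 0.694 -1.998 -2.486
v 1.086 -2.478 -4.034
v 0.417 -1.889 -2.669
v 0.769 -2.503 -4.178
v 0.1 -1.914 -2.813
v 0.466 -2.658 -4.26
v -0.202 -2.069 -2.894
v 0.231 -2.916 -4.263
v -0.437 -2.328 -2.898
v 0.104 -3.233 -4.189
v -0.565 -2.644 -2.824
v 0.106 -3.553 -4.05
v -0.562 -2.965 -2.685
v 0.238 -3.822 -3.87
v -0.431 -3.233 -2.505
v 0.476 -3.992 -3.679
v -0.193 -3.404 -2.314
v 0.78 -4.035 -3.512
v 0.111 -3.447 -2.147
v 1.096 -3.943 -3.397
v 0.428 -3.354 -2.032
v 2.368 1.614 2.465
v 1.296 2.713 3.823
v 1.327 2.598 0.848
v 0.255 3.697 2.207
v 3.465 2.723 2.433
v 2.393 3.822 3.792
v 2.424 3.707 0.817
v 1.352 4.806 2.175
f 2 1 5
f 2 5 3
f 3 5 6
f 3 6 4
f 5 1 7
f 5 7 6
f 6 7 8
f 6 8 4
f 7 1 9
f 7 9 8
f 8 9 10
f 8 10 4
f 9 1 11
f 9 11 10
f 10 11 12
f 10 12 4
f 11 1 13
f 11 13 12
f 12 13 14
f 12 14 4
f 13 1 15
f 13 15 14
f 14 15 16
f 14 16 4
f 15 1 17
f 15 17 16
f 16 17 18
f 16 18 4
f 17 1 19
f 17 19 18
f 18 19 20
f 18 20 4
f 19 1 21
f 19 21 20
f 20 21 22
f 20 22 4
f 21 1 2
f 21 2 22
f 22 2 3
f 22 3 4
f 24 23 27
f 24 27 25
f 25 27 28
f 25 28 26
f 27 23 29
f 27 29 28
f 28 29 30
f 28 30 26
f 29 23 31
f 29 31 30
f 30 31 32
f 30 32 26
f 31 23 33
f 31 33 32
f 32 33 34
f 32 34 26
f 33 23 35
f 33 35 34
f 34 35 36
f 34 36 26
f 35 23 37
f 35 37 36
f 36 37 38
f 36 38 26
f 37 23 39
f 37 39 38
f 38 39 40
f 38 40 26
f 39 23 41
f 39 41 40
f 40 41 42
f 40 42 26
f 41 23 43
f 41 43 42
f 42 43 44
f 42 44 26
f 43 23 45
f 43 45 44
f 44 45 46
f 44 46 26
f 45 23 47
f 45 47 46
f 46 47 48
f 46 48 26
f 47 23 49
f 47 49 48
f 48 49 50
f 48 50 26
f 49 23 51
f 49 51 50
f 50 51 52
f 50 52 26
f 51 23 53
f 51 53 52
f 52 53 54
f 52 54 26
f 53 23 24
f 53 24 54
f 54 24 25
f 54 25 26
f 56 58 55
f 59 56 55
f 55 58 57
f 57 59 55
f 56 62 58
f 60 56 59
f 60 62 56
f 58 62 57
f 61 59 57
f 57 62 61
f 61 60 59
f 62 60 61



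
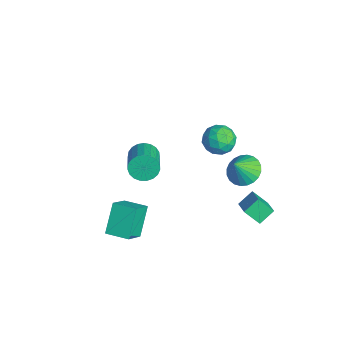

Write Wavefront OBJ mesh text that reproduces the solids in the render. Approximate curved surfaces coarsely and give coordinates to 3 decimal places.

v 0.41 -2.298 1.69
v 0.86 -1.887 1.001
v 2.639 -2.391 1.861
v 2.19 -2.802 2.55
v 0.82 -1.6 1.252
v 2.599 -2.105 2.111
v 0.709 -1.435 1.578
v 2.489 -1.939 2.438
v 0.546 -1.419 1.924
v 2.326 -1.923 2.784
v 0.36 -1.554 2.23
v 2.14 -2.059 3.089
v 0.183 -1.819 2.442
v 1.963 -2.323 3.302
v 0.045 -2.166 2.524
v 1.825 -2.67 3.384
v -0.03 -2.536 2.462
v 1.75 -3.04 3.322
v -0.029 -2.865 2.267
v 1.751 -3.369 3.126
v 0.048 -3.095 1.972
v 1.828 -3.6 2.831
v 0.188 -3.188 1.628
v 1.968 -3.693 2.488
v 0.366 -3.127 1.295
v 2.146 -3.632 2.155
v 0.552 -2.923 1.03
v 2.332 -3.427 1.89
v 0.713 -2.61 0.88
v 2.493 -3.115 1.739
v 0.822 -2.244 0.869
v 2.602 -2.748 1.729
v 1.106 3.556 -0.925
v 2.033 4.144 -0.854
v 1.494 2.784 0.385
v 1.761 4.389 -0.629
v 1.39 4.506 -0.449
v 0.975 4.48 -0.342
v 0.58 4.312 -0.324
v 0.265 4.03 -0.397
v 0.078 3.675 -0.55
v 0.048 3.303 -0.761
v 0.179 2.968 -0.997
v 0.45 2.724 -1.221
v 0.822 2.606 -1.401
v 1.237 2.633 -1.508
v 1.631 2.8 -1.527
v 1.946 3.082 -1.454
v 2.133 3.437 -1.3
v 2.163 3.81 -1.089
v 4.023 2.602 -1.627
v 3.75 3.535 -0.957
v 2.763 2.686 -2.256
v 2.491 3.619 -1.586
v 4.529 3.401 -2.534
v 4.257 4.334 -1.864
v 3.27 3.485 -3.163
v 2.997 4.418 -2.493
v -3.937 4.696 -3.133
v -3.15 4.357 -2.388
v -4.37 2.943 -3.472
v -3.583 2.604 -2.727
v -4.519 3.133 -2.362
v -4.251 4.216 -2.153
v -3.269 3.084 -3.707
v -3.001 4.167 -3.498
v -2.736 3.361 -2.743
v -3.509 3.391 -1.912
v -4.011 3.909 -3.948
v -4.784 3.939 -3.117
v -3.505 4.68 -2.731
v -4.015 2.62 -3.129
v -4.565 2.93 -2.915
v -4.102 2.731 -2.477
v -4.153 4.597 -2.592
v -3.69 4.398 -2.155
v -4.495 3.679 -2.139
v -3.83 2.902 -3.705
v -3.367 2.703 -3.268
v -3.418 4.569 -3.383
v -2.955 4.37 -2.945
v -3.025 3.621 -3.721
v -2.799 3.896 -2.502
v -3.054 2.865 -2.701
v -2.869 3.147 -3.277
v -2.712 3.784 -3.154
v -3.254 3.913 -2.013
v -3.508 2.883 -2.212
v -4.059 3.194 -1.998
v -3.901 3.831 -1.875
v -3.011 3.328 -2.222
v -4.012 4.417 -3.648
v -4.266 3.387 -3.847
v -3.619 3.469 -3.985
v -3.461 4.106 -3.862
v -4.466 4.435 -3.159
v -4.721 3.404 -3.358
v -4.808 3.516 -2.706
v -4.651 4.153 -2.583
v -4.509 3.972 -3.638
v 0.92 -4.142 -4.757
v 1.894 -5.095 -3.581
v -0.206 -3.341 -3.176
v 0.767 -4.294 -2
v 1.893 -3.006 -4.64
v 2.866 -3.959 -3.464
v 0.766 -2.205 -3.059
v 1.74 -3.158 -1.883
f 2 1 5
f 2 5 3
f 3 5 6
f 3 6 4
f 5 1 7
f 5 7 6
f 6 7 8
f 6 8 4
f 7 1 9
f 7 9 8
f 8 9 10
f 8 10 4
f 9 1 11
f 9 11 10
f 10 11 12
f 10 12 4
f 11 1 13
f 11 13 12
f 12 13 14
f 12 14 4
f 13 1 15
f 13 15 14
f 14 15 16
f 14 16 4
f 15 1 17
f 15 17 16
f 16 17 18
f 16 18 4
f 17 1 19
f 17 19 18
f 18 19 20
f 18 20 4
f 19 1 21
f 19 21 20
f 20 21 22
f 20 22 4
f 21 1 23
f 21 23 22
f 22 23 24
f 22 24 4
f 23 1 25
f 23 25 24
f 24 25 26
f 24 26 4
f 25 1 27
f 25 27 26
f 26 27 28
f 26 28 4
f 27 1 29
f 27 29 28
f 28 29 30
f 28 30 4
f 29 1 31
f 29 31 30
f 30 31 32
f 30 32 4
f 31 1 2
f 31 2 32
f 32 2 3
f 32 3 4
f 34 33 36
f 34 36 35
f 36 33 37
f 36 37 35
f 37 33 38
f 37 38 35
f 38 33 39
f 38 39 35
f 39 33 40
f 39 40 35
f 40 33 41
f 40 41 35
f 41 33 42
f 41 42 35
f 42 33 43
f 42 43 35
f 43 33 44
f 43 44 35
f 44 33 45
f 44 45 35
f 45 33 46
f 45 46 35
f 46 33 47
f 46 47 35
f 47 33 48
f 47 48 35
f 48 33 49
f 48 49 35
f 49 33 50
f 49 50 35
f 50 33 34
f 50 34 35
f 52 54 51
f 55 52 51
f 51 54 53
f 53 55 51
f 52 58 54
f 56 52 55
f 56 58 52
f 54 58 53
f 57 55 53
f 53 58 57
f 57 56 55
f 58 56 57
f 59 96 75
f 96 70 99
f 75 99 64
f 96 99 75
f 59 75 71
f 75 64 76
f 71 76 60
f 75 76 71
f 59 71 80
f 71 60 81
f 80 81 66
f 71 81 80
f 59 80 92
f 80 66 95
f 92 95 69
f 80 95 92
f 59 92 96
f 92 69 100
f 96 100 70
f 92 100 96
f 60 76 87
f 76 64 90
f 87 90 68
f 76 90 87
f 64 99 77
f 99 70 98
f 77 98 63
f 99 98 77
f 70 100 97
f 100 69 93
f 97 93 61
f 100 93 97
f 69 95 94
f 95 66 82
f 94 82 65
f 95 82 94
f 66 81 86
f 81 60 83
f 86 83 67
f 81 83 86
f 62 88 74
f 88 68 89
f 74 89 63
f 88 89 74
f 62 74 72
f 74 63 73
f 72 73 61
f 74 73 72
f 62 72 79
f 72 61 78
f 79 78 65
f 72 78 79
f 62 79 84
f 79 65 85
f 84 85 67
f 79 85 84
f 62 84 88
f 84 67 91
f 88 91 68
f 84 91 88
f 63 89 77
f 89 68 90
f 77 90 64
f 89 90 77
f 61 73 97
f 73 63 98
f 97 98 70
f 73 98 97
f 65 78 94
f 78 61 93
f 94 93 69
f 78 93 94
f 67 85 86
f 85 65 82
f 86 82 66
f 85 82 86
f 68 91 87
f 91 67 83
f 87 83 60
f 91 83 87
f 102 104 101
f 105 102 101
f 101 104 103
f 103 105 101
f 102 108 104
f 106 102 105
f 106 108 102
f 104 108 103
f 107 105 103
f 103 108 107
f 107 106 105
f 108 106 107



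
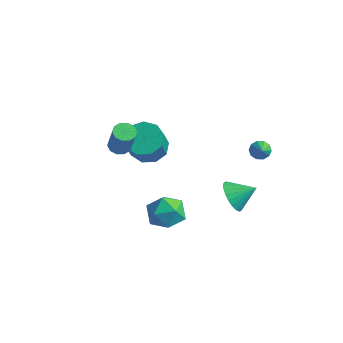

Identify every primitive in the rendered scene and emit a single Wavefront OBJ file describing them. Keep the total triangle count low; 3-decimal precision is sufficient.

v -1.536 -2.994 2.722
v -1.028 -3.197 2.475
v -0.376 -3.488 4.051
v -0.884 -3.286 4.298
v -0.992 -2.831 2.527
v -0.341 -3.123 4.103
v -1.164 -2.528 2.654
v -0.512 -2.82 4.23
v -1.478 -2.403 2.807
v -0.826 -2.695 4.383
v -1.814 -2.504 2.928
v -1.162 -2.795 4.504
v -2.044 -2.792 2.969
v -1.392 -3.083 4.545
v -2.079 -3.157 2.917
v -1.428 -3.449 4.493
v -1.908 -3.46 2.79
v -1.256 -3.752 4.366
v -1.594 -3.585 2.637
v -0.942 -3.877 4.213
v -1.258 -3.485 2.516
v -0.606 -3.776 4.092
v -2.156 -0.257 0.573
v -1.181 -0.007 0.354
v -0.55 -1.033 1.987
v -1.524 -1.283 2.207
v -1.467 0.483 0.772
v -0.835 -0.544 2.405
v -2.075 0.626 1.097
v -1.444 -0.4 2.731
v -2.721 0.357 1.177
v -2.09 -0.67 2.811
v -3.102 -0.2 0.975
v -2.471 -1.227 2.608
v -3.041 -0.783 0.585
v -2.409 -1.81 2.218
v -2.565 -1.12 0.189
v -1.934 -2.147 1.822
v -1.898 -1.053 -0.027
v -1.266 -2.08 1.607
v -1.351 -0.613 0.038
v -0.72 -1.64 1.672
v 2.398 2.994 0.814
v 2.733 2.85 0.376
v 2.982 2.426 1.446
v 2.863 3.144 0.52
v 2.816 3.38 0.777
v 2.609 3.469 1.048
v 2.322 3.377 1.23
v 2.064 3.138 1.253
v 1.934 2.844 1.109
v 1.981 2.607 0.852
v 2.188 2.518 0.581
v 2.475 2.611 0.399
v 1.473 -3.126 0.59
v 2.157 -2.867 -0.18
v 2.243 -4.653 0.76
v 2.927 -4.394 -0.01
v 2.971 -3.898 0.928
v 2.495 -2.955 0.823
v 1.905 -4.565 -0.243
v 1.429 -3.622 -0.348
v 2.424 -3.757 -0.695
v 3.083 -3.344 0.029
v 1.317 -4.176 0.551
v 1.976 -3.763 1.275
v 1.408 2.117 -2.904
v 1.86 2.339 -3.745
v 2.292 2.923 -2.216
v 1.596 2.614 -3.727
v 1.303 2.814 -3.585
v 1.026 2.908 -3.339
v 0.807 2.882 -3.026
v 0.679 2.739 -2.695
v 0.663 2.501 -2.396
v 0.76 2.205 -2.174
v 0.955 1.896 -2.063
v 1.22 1.62 -2.081
v 1.513 1.42 -2.223
v 1.79 1.326 -2.469
v 2.009 1.353 -2.782
v 2.136 1.496 -3.113
v 2.153 1.733 -3.412
v 2.056 2.029 -3.634
f 2 1 5
f 2 5 3
f 3 5 6
f 3 6 4
f 5 1 7
f 5 7 6
f 6 7 8
f 6 8 4
f 7 1 9
f 7 9 8
f 8 9 10
f 8 10 4
f 9 1 11
f 9 11 10
f 10 11 12
f 10 12 4
f 11 1 13
f 11 13 12
f 12 13 14
f 12 14 4
f 13 1 15
f 13 15 14
f 14 15 16
f 14 16 4
f 15 1 17
f 15 17 16
f 16 17 18
f 16 18 4
f 17 1 19
f 17 19 18
f 18 19 20
f 18 20 4
f 19 1 21
f 19 21 20
f 20 21 22
f 20 22 4
f 21 1 2
f 21 2 22
f 22 2 3
f 22 3 4
f 24 23 27
f 24 27 25
f 25 27 28
f 25 28 26
f 27 23 29
f 27 29 28
f 28 29 30
f 28 30 26
f 29 23 31
f 29 31 30
f 30 31 32
f 30 32 26
f 31 23 33
f 31 33 32
f 32 33 34
f 32 34 26
f 33 23 35
f 33 35 34
f 34 35 36
f 34 36 26
f 35 23 37
f 35 37 36
f 36 37 38
f 36 38 26
f 37 23 39
f 37 39 38
f 38 39 40
f 38 40 26
f 39 23 41
f 39 41 40
f 40 41 42
f 40 42 26
f 41 23 24
f 41 24 42
f 42 24 25
f 42 25 26
f 44 43 46
f 44 46 45
f 46 43 47
f 46 47 45
f 47 43 48
f 47 48 45
f 48 43 49
f 48 49 45
f 49 43 50
f 49 50 45
f 50 43 51
f 50 51 45
f 51 43 52
f 51 52 45
f 52 43 53
f 52 53 45
f 53 43 54
f 53 54 45
f 54 43 44
f 54 44 45
f 55 66 60
f 55 60 56
f 55 56 62
f 55 62 65
f 55 65 66
f 56 60 64
f 60 66 59
f 66 65 57
f 65 62 61
f 62 56 63
f 58 64 59
f 58 59 57
f 58 57 61
f 58 61 63
f 58 63 64
f 59 64 60
f 57 59 66
f 61 57 65
f 63 61 62
f 64 63 56
f 68 67 70
f 68 70 69
f 70 67 71
f 70 71 69
f 71 67 72
f 71 72 69
f 72 67 73
f 72 73 69
f 73 67 74
f 73 74 69
f 74 67 75
f 74 75 69
f 75 67 76
f 75 76 69
f 76 67 77
f 76 77 69
f 77 67 78
f 77 78 69
f 78 67 79
f 78 79 69
f 79 67 80
f 79 80 69
f 80 67 81
f 80 81 69
f 81 67 82
f 81 82 69
f 82 67 83
f 82 83 69
f 83 67 84
f 83 84 69
f 84 67 68
f 84 68 69



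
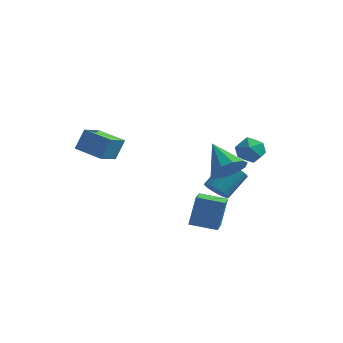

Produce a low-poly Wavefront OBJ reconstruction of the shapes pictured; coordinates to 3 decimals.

v 2.494 -2.244 -0.431
v 2.611 -1.614 1.133
v 2.137 -0.941 -0.929
v 2.255 -0.311 0.634
v 3.885 -1.949 -0.654
v 4.003 -1.319 0.909
v 3.529 -0.646 -1.153
v 3.646 -0.016 0.411
v -3.412 -2.406 3.645
v -3.138 -1.875 4.743
v -3.266 -1.058 2.958
v -2.993 -0.527 4.056
v -1.887 -2.693 3.404
v -1.614 -2.162 4.502
v -1.742 -1.345 2.717
v -1.468 -0.814 3.815
v 4.138 -1.171 3.173
v 4.491 -1.602 3.98
v 2.882 -0.229 4.227
v 4.801 -1.089 3.891
v 4.857 -0.608 3.528
v 4.639 -0.341 3.03
v 4.23 -0.391 2.586
v 3.785 -0.739 2.367
v 3.475 -1.252 2.456
v 3.418 -1.734 2.819
v 3.636 -2 3.317
v 4.046 -1.95 3.761
v 2.661 0.926 0.234
v 3.051 0.418 0.624
v 3.589 1.605 1.635
v 3.199 2.114 1.246
v 3.248 0.499 0.423
v 3.786 1.687 1.435
v 3.356 0.646 0.194
v 3.893 1.834 1.205
v 3.357 0.835 -0.029
v 3.895 2.023 0.982
v 3.253 1.039 -0.212
v 3.791 2.226 0.799
v 3.059 1.225 -0.327
v 3.596 2.412 0.684
v 2.804 1.365 -0.357
v 3.341 2.553 0.654
v 2.527 1.439 -0.296
v 3.065 2.626 0.715
v 2.271 1.435 -0.155
v 2.809 2.622 0.856
v 2.074 1.353 0.045
v 2.612 2.541 1.057
v 1.967 1.206 0.275
v 2.504 2.394 1.286
v 1.965 1.017 0.498
v 2.503 2.205 1.509
v 2.069 0.814 0.681
v 2.607 2.001 1.692
v 2.264 0.628 0.796
v 2.801 1.815 1.807
v 2.519 0.487 0.826
v 3.056 1.675 1.837
v 2.795 0.414 0.765
v 3.333 1.601 1.776
v 3.13 2.581 1.931
v 3.574 3.344 1.947
v 3.926 2.096 3.013
v 4.37 2.859 3.029
v 3.524 2.835 3.281
v 3.032 3.135 2.612
v 4.468 2.305 2.348
v 3.976 2.605 1.679
v 4.401 3.174 2.205
v 3.817 3.501 2.781
v 3.683 1.939 2.179
v 3.099 2.266 2.755
f 2 4 1
f 5 2 1
f 1 4 3
f 3 5 1
f 2 8 4
f 6 2 5
f 6 8 2
f 4 8 3
f 7 5 3
f 3 8 7
f 7 6 5
f 8 6 7
f 10 12 9
f 13 10 9
f 9 12 11
f 11 13 9
f 10 16 12
f 14 10 13
f 14 16 10
f 12 16 11
f 15 13 11
f 11 16 15
f 15 14 13
f 16 14 15
f 18 17 20
f 18 20 19
f 20 17 21
f 20 21 19
f 21 17 22
f 21 22 19
f 22 17 23
f 22 23 19
f 23 17 24
f 23 24 19
f 24 17 25
f 24 25 19
f 25 17 26
f 25 26 19
f 26 17 27
f 26 27 19
f 27 17 28
f 27 28 19
f 28 17 18
f 28 18 19
f 30 29 33
f 30 33 31
f 31 33 34
f 31 34 32
f 33 29 35
f 33 35 34
f 34 35 36
f 34 36 32
f 35 29 37
f 35 37 36
f 36 37 38
f 36 38 32
f 37 29 39
f 37 39 38
f 38 39 40
f 38 40 32
f 39 29 41
f 39 41 40
f 40 41 42
f 40 42 32
f 41 29 43
f 41 43 42
f 42 43 44
f 42 44 32
f 43 29 45
f 43 45 44
f 44 45 46
f 44 46 32
f 45 29 47
f 45 47 46
f 46 47 48
f 46 48 32
f 47 29 49
f 47 49 48
f 48 49 50
f 48 50 32
f 49 29 51
f 49 51 50
f 50 51 52
f 50 52 32
f 51 29 53
f 51 53 52
f 52 53 54
f 52 54 32
f 53 29 55
f 53 55 54
f 54 55 56
f 54 56 32
f 55 29 57
f 55 57 56
f 56 57 58
f 56 58 32
f 57 29 59
f 57 59 58
f 58 59 60
f 58 60 32
f 59 29 61
f 59 61 60
f 60 61 62
f 60 62 32
f 61 29 30
f 61 30 62
f 62 30 31
f 62 31 32
f 63 74 68
f 63 68 64
f 63 64 70
f 63 70 73
f 63 73 74
f 64 68 72
f 68 74 67
f 74 73 65
f 73 70 69
f 70 64 71
f 66 72 67
f 66 67 65
f 66 65 69
f 66 69 71
f 66 71 72
f 67 72 68
f 65 67 74
f 69 65 73
f 71 69 70
f 72 71 64



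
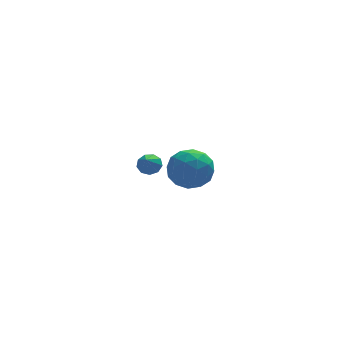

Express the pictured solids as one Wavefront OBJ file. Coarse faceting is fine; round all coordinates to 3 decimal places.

v 3.398 4.059 -4.856
v 4.435 3.934 -4.411
v 2.685 3.086 -3.469
v 3.722 2.961 -3.024
v 3.225 3.982 -3.028
v 3.666 4.583 -3.885
v 3.454 2.437 -3.995
v 3.895 3.038 -4.852
v 4.47 2.931 -3.878
v 4.328 3.887 -3.281
v 2.792 3.133 -4.599
v 2.65 4.089 -4.002
v 3.979 4.082 -4.755
v 3.141 2.938 -3.125
v 2.849 3.539 -3.127
v 3.459 3.465 -2.866
v 3.527 4.463 -4.446
v 4.136 4.39 -4.184
v 3.426 4.419 -3.372
v 2.984 2.63 -3.696
v 3.593 2.557 -3.434
v 3.661 3.555 -5.014
v 4.271 3.481 -4.753
v 3.694 2.601 -4.508
v 4.609 3.419 -4.18
v 4.19 2.847 -3.365
v 4.032 2.539 -3.936
v 4.291 2.892 -4.44
v 4.526 3.98 -3.829
v 4.107 3.409 -3.014
v 3.815 4.009 -3.017
v 4.074 4.362 -3.52
v 4.546 3.391 -3.516
v 3.013 3.611 -4.866
v 2.594 3.04 -4.051
v 3.046 2.658 -4.36
v 3.305 3.011 -4.863
v 2.93 4.173 -4.515
v 2.511 3.601 -3.7
v 2.829 4.128 -3.44
v 3.088 4.481 -3.944
v 2.574 3.629 -4.364
v 0.395 -1.756 0.007
v 0.643 -1.476 0.383
v 0.065 -2.464 0.753
v 0.303 -1.358 0.345
v 0.006 -1.426 0.148
v -0.109 -1.648 -0.114
v 0.012 -1.921 -0.32
v 0.313 -2.117 -0.372
v 0.652 -2.144 -0.247
v 0.871 -1.989 -0.003
v 0.868 -1.725 0.246
f 1 38 17
f 38 12 41
f 17 41 6
f 38 41 17
f 1 17 13
f 17 6 18
f 13 18 2
f 17 18 13
f 1 13 22
f 13 2 23
f 22 23 8
f 13 23 22
f 1 22 34
f 22 8 37
f 34 37 11
f 22 37 34
f 1 34 38
f 34 11 42
f 38 42 12
f 34 42 38
f 2 18 29
f 18 6 32
f 29 32 10
f 18 32 29
f 6 41 19
f 41 12 40
f 19 40 5
f 41 40 19
f 12 42 39
f 42 11 35
f 39 35 3
f 42 35 39
f 11 37 36
f 37 8 24
f 36 24 7
f 37 24 36
f 8 23 28
f 23 2 25
f 28 25 9
f 23 25 28
f 4 30 16
f 30 10 31
f 16 31 5
f 30 31 16
f 4 16 14
f 16 5 15
f 14 15 3
f 16 15 14
f 4 14 21
f 14 3 20
f 21 20 7
f 14 20 21
f 4 21 26
f 21 7 27
f 26 27 9
f 21 27 26
f 4 26 30
f 26 9 33
f 30 33 10
f 26 33 30
f 5 31 19
f 31 10 32
f 19 32 6
f 31 32 19
f 3 15 39
f 15 5 40
f 39 40 12
f 15 40 39
f 7 20 36
f 20 3 35
f 36 35 11
f 20 35 36
f 9 27 28
f 27 7 24
f 28 24 8
f 27 24 28
f 10 33 29
f 33 9 25
f 29 25 2
f 33 25 29
f 44 43 46
f 44 46 45
f 46 43 47
f 46 47 45
f 47 43 48
f 47 48 45
f 48 43 49
f 48 49 45
f 49 43 50
f 49 50 45
f 50 43 51
f 50 51 45
f 51 43 52
f 51 52 45
f 52 43 53
f 52 53 45
f 53 43 44
f 53 44 45



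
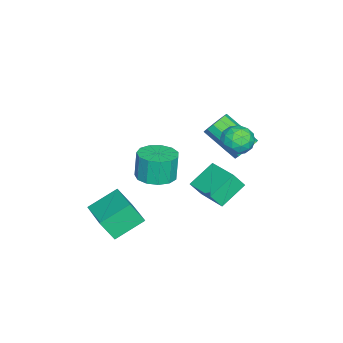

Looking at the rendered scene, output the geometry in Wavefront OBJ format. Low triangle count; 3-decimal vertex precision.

v -0.524 3.427 1.002
v 0.054 3.054 0.701
v -0.359 1.42 1.938
v -0.936 1.793 2.238
v 0.208 3.265 1.033
v -0.205 1.632 2.269
v 0.131 3.528 1.354
v -0.282 1.895 2.591
v -0.155 3.759 1.564
v -0.568 2.125 2.8
v -0.557 3.884 1.595
v -0.97 2.251 2.832
v -0.949 3.864 1.438
v -1.362 2.231 2.674
v -1.206 3.705 1.142
v -1.619 2.072 2.378
v -1.246 3.458 0.802
v -1.659 1.824 2.038
v -1.057 3.201 0.525
v -1.469 1.567 1.761
v -0.698 3.015 0.4
v -1.111 1.382 1.636
v -0.284 2.96 0.465
v -0.697 1.327 1.702
v 3.852 0.424 1.698
v 4.556 -0.202 1.815
v 4.353 -0.171 3.2
v 3.648 0.456 3.082
v 4.781 0.283 1.837
v 4.577 0.314 3.222
v 4.71 0.813 1.815
v 4.507 0.845 3.2
v 4.367 1.22 1.755
v 4.164 1.251 3.14
v 3.861 1.374 1.678
v 3.657 1.405 3.062
v 3.351 1.227 1.606
v 3.148 1.258 2.991
v 3 0.825 1.564
v 2.797 0.856 2.948
v 2.92 0.295 1.564
v 2.717 0.326 2.949
v 3.135 -0.193 1.606
v 2.932 -0.162 2.991
v 3.578 -0.485 1.678
v 3.375 -0.454 3.063
v 4.108 -0.489 1.756
v 3.904 -0.457 3.141
v 1.824 -1.39 -2.298
v 2.002 -2.047 -1.167
v 3.469 -0.223 -1.879
v 3.647 -0.88 -0.748
v 2.833 -2.52 -3.112
v 3.011 -3.177 -1.981
v 4.478 -1.353 -2.693
v 4.656 -2.01 -1.562
v 2.298 1.536 0.22
v 1.209 2.294 1.059
v 1.987 2.004 -0.607
v 0.898 2.763 0.232
v 3.442 2.837 0.528
v 2.353 3.596 1.367
v 3.131 3.306 -0.299
v 2.042 4.064 0.54
v 1.871 4.418 3.537
v 2.573 4.17 3.146
v 1.847 3.25 4.234
v 2.549 3.002 3.843
v 2.577 3.635 4.397
v 2.592 4.357 3.966
v 1.828 3.063 3.414
v 1.843 3.785 2.983
v 2.547 3.333 3.07
v 3.01 3.686 3.678
v 1.41 3.734 3.702
v 1.873 4.087 4.31
v 2.224 4.397 3.28
v 2.196 3.023 4.1
v 2.212 3.395 4.425
v 2.625 3.249 4.196
v 2.235 4.506 3.762
v 2.648 4.361 3.532
v 2.65 4.046 4.268
v 1.772 3.059 3.848
v 2.185 2.914 3.618
v 1.795 4.171 3.184
v 2.208 4.025 2.955
v 1.77 3.374 3.112
v 2.622 3.759 3.006
v 2.608 3.072 3.416
v 2.184 3.108 3.163
v 2.193 3.533 2.91
v 2.894 3.967 3.363
v 2.879 3.28 3.773
v 2.895 3.652 4.098
v 2.904 4.076 3.845
v 2.878 3.474 3.318
v 1.541 4.14 3.607
v 1.526 3.453 4.017
v 1.516 3.344 3.535
v 1.525 3.768 3.282
v 1.812 4.348 3.964
v 1.798 3.661 4.374
v 2.227 3.887 4.47
v 2.236 4.312 4.217
v 1.542 3.946 4.062
f 2 1 5
f 2 5 3
f 3 5 6
f 3 6 4
f 5 1 7
f 5 7 6
f 6 7 8
f 6 8 4
f 7 1 9
f 7 9 8
f 8 9 10
f 8 10 4
f 9 1 11
f 9 11 10
f 10 11 12
f 10 12 4
f 11 1 13
f 11 13 12
f 12 13 14
f 12 14 4
f 13 1 15
f 13 15 14
f 14 15 16
f 14 16 4
f 15 1 17
f 15 17 16
f 16 17 18
f 16 18 4
f 17 1 19
f 17 19 18
f 18 19 20
f 18 20 4
f 19 1 21
f 19 21 20
f 20 21 22
f 20 22 4
f 21 1 23
f 21 23 22
f 22 23 24
f 22 24 4
f 23 1 2
f 23 2 24
f 24 2 3
f 24 3 4
f 26 25 29
f 26 29 27
f 27 29 30
f 27 30 28
f 29 25 31
f 29 31 30
f 30 31 32
f 30 32 28
f 31 25 33
f 31 33 32
f 32 33 34
f 32 34 28
f 33 25 35
f 33 35 34
f 34 35 36
f 34 36 28
f 35 25 37
f 35 37 36
f 36 37 38
f 36 38 28
f 37 25 39
f 37 39 38
f 38 39 40
f 38 40 28
f 39 25 41
f 39 41 40
f 40 41 42
f 40 42 28
f 41 25 43
f 41 43 42
f 42 43 44
f 42 44 28
f 43 25 45
f 43 45 44
f 44 45 46
f 44 46 28
f 45 25 47
f 45 47 46
f 46 47 48
f 46 48 28
f 47 25 26
f 47 26 48
f 48 26 27
f 48 27 28
f 50 52 49
f 53 50 49
f 49 52 51
f 51 53 49
f 50 56 52
f 54 50 53
f 54 56 50
f 52 56 51
f 55 53 51
f 51 56 55
f 55 54 53
f 56 54 55
f 58 60 57
f 61 58 57
f 57 60 59
f 59 61 57
f 58 64 60
f 62 58 61
f 62 64 58
f 60 64 59
f 63 61 59
f 59 64 63
f 63 62 61
f 64 62 63
f 65 102 81
f 102 76 105
f 81 105 70
f 102 105 81
f 65 81 77
f 81 70 82
f 77 82 66
f 81 82 77
f 65 77 86
f 77 66 87
f 86 87 72
f 77 87 86
f 65 86 98
f 86 72 101
f 98 101 75
f 86 101 98
f 65 98 102
f 98 75 106
f 102 106 76
f 98 106 102
f 66 82 93
f 82 70 96
f 93 96 74
f 82 96 93
f 70 105 83
f 105 76 104
f 83 104 69
f 105 104 83
f 76 106 103
f 106 75 99
f 103 99 67
f 106 99 103
f 75 101 100
f 101 72 88
f 100 88 71
f 101 88 100
f 72 87 92
f 87 66 89
f 92 89 73
f 87 89 92
f 68 94 80
f 94 74 95
f 80 95 69
f 94 95 80
f 68 80 78
f 80 69 79
f 78 79 67
f 80 79 78
f 68 78 85
f 78 67 84
f 85 84 71
f 78 84 85
f 68 85 90
f 85 71 91
f 90 91 73
f 85 91 90
f 68 90 94
f 90 73 97
f 94 97 74
f 90 97 94
f 69 95 83
f 95 74 96
f 83 96 70
f 95 96 83
f 67 79 103
f 79 69 104
f 103 104 76
f 79 104 103
f 71 84 100
f 84 67 99
f 100 99 75
f 84 99 100
f 73 91 92
f 91 71 88
f 92 88 72
f 91 88 92
f 74 97 93
f 97 73 89
f 93 89 66
f 97 89 93



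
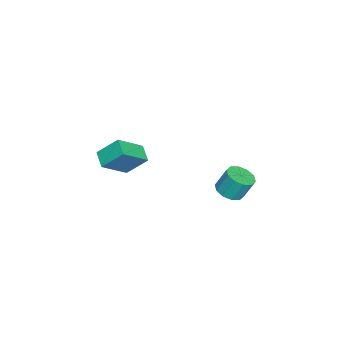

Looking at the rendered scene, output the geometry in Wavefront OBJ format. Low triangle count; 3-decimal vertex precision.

v 1.764 -2.339 -3.932
v 1.636 -1.312 -2.917
v 2.527 -1.85 -4.33
v 2.399 -0.823 -3.314
v 2.861 -3.217 -2.906
v 2.733 -2.19 -1.89
v 3.624 -2.728 -3.303
v 3.496 -1.701 -2.288
v 3.468 3.427 -3.834
v 4.199 3.301 -3.725
v 4.123 3.828 -2.616
v 3.392 3.953 -2.726
v 4.154 3.717 -3.925
v 4.078 4.243 -2.816
v 3.846 4.021 -4.091
v 3.77 4.548 -2.982
v 3.395 4.099 -4.159
v 3.318 4.626 -3.05
v 2.971 3.92 -4.103
v 2.894 4.446 -2.994
v 2.737 3.552 -3.944
v 2.661 4.079 -2.835
v 2.782 3.137 -3.744
v 2.706 3.663 -2.635
v 3.09 2.832 -3.578
v 3.014 3.359 -2.469
v 3.542 2.754 -3.51
v 3.465 3.281 -2.401
v 3.966 2.934 -3.566
v 3.889 3.46 -2.457
f 2 4 1
f 5 2 1
f 1 4 3
f 3 5 1
f 2 8 4
f 6 2 5
f 6 8 2
f 4 8 3
f 7 5 3
f 3 8 7
f 7 6 5
f 8 6 7
f 10 9 13
f 10 13 11
f 11 13 14
f 11 14 12
f 13 9 15
f 13 15 14
f 14 15 16
f 14 16 12
f 15 9 17
f 15 17 16
f 16 17 18
f 16 18 12
f 17 9 19
f 17 19 18
f 18 19 20
f 18 20 12
f 19 9 21
f 19 21 20
f 20 21 22
f 20 22 12
f 21 9 23
f 21 23 22
f 22 23 24
f 22 24 12
f 23 9 25
f 23 25 24
f 24 25 26
f 24 26 12
f 25 9 27
f 25 27 26
f 26 27 28
f 26 28 12
f 27 9 29
f 27 29 28
f 28 29 30
f 28 30 12
f 29 9 10
f 29 10 30
f 30 10 11
f 30 11 12



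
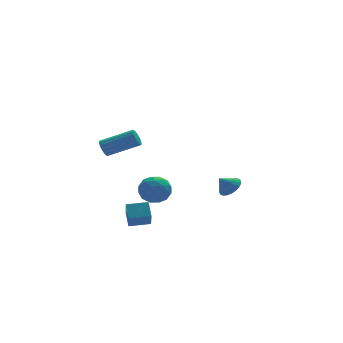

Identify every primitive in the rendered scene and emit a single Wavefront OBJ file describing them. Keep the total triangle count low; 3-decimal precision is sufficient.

v -3.621 -0.834 -3.638
v -3.86 -1.649 -2.576
v -3.501 0.084 -2.907
v -3.741 -0.731 -1.844
v -2.299 -1.089 -3.536
v -2.539 -1.904 -2.473
v -2.18 -0.171 -2.804
v -2.419 -0.986 -1.742
v 4.379 3.272 -3.282
v 5.017 3.461 -2.722
v 3.621 3.268 -2.418
v 4.904 3.79 -2.82
v 4.699 4.029 -2.998
v 4.44 4.138 -3.225
v 4.169 4.097 -3.462
v 3.935 3.914 -3.668
v 3.778 3.619 -3.807
v 3.725 3.265 -3.856
v 3.785 2.911 -3.805
v 3.947 2.621 -3.664
v 4.184 2.442 -3.457
v 4.455 2.408 -3.22
v 4.713 2.523 -2.993
v 4.913 2.767 -2.817
v 5.021 3.099 -2.721
v -4.789 0.211 2.562
v -4.621 -0.054 2.027
v -2.764 -0.735 2.943
v -2.931 -0.471 3.478
v -4.505 0.245 2.012
v -2.648 -0.436 2.928
v -4.464 0.534 2.144
v -2.607 -0.147 3.061
v -4.51 0.737 2.389
v -2.653 0.056 3.305
v -4.631 0.799 2.68
v -2.774 0.117 3.596
v -4.794 0.703 2.939
v -2.937 0.021 3.855
v -4.956 0.475 3.097
v -3.099 -0.206 4.013
v -5.072 0.176 3.112
v -3.215 -0.505 4.028
v -5.113 -0.113 2.979
v -3.256 -0.794 3.896
v -5.067 -0.316 2.735
v -3.21 -0.997 3.651
v -4.946 -0.377 2.444
v -3.089 -1.059 3.36
v -4.783 -0.281 2.185
v -2.926 -0.963 3.101
v -2.644 -0.509 -0.738
v -1.576 -0.533 -0.636
v -2.704 -2.227 -0.504
v -1.636 -2.251 -0.402
v -2.238 -1.792 0.358
v -2.2 -0.73 0.213
v -2.08 -2.03 -1.353
v -2.042 -0.968 -1.498
v -1.228 -1.473 -1.017
v -1.325 -1.325 0.041
v -2.955 -1.435 -1.181
v -3.052 -1.287 -0.123
v -2.105 -0.37 -0.708
v -2.175 -2.39 -0.432
v -2.529 -2.12 0.014
v -1.901 -2.134 0.074
v -2.472 -0.486 -0.208
v -1.844 -0.5 -0.148
v -2.233 -1.24 0.436
v -2.436 -2.26 -0.992
v -1.808 -2.274 -0.932
v -2.379 -0.626 -1.214
v -1.751 -0.64 -1.154
v -2.047 -1.52 -1.576
v -1.272 -0.936 -0.871
v -1.308 -1.946 -0.734
v -1.568 -1.817 -1.293
v -1.546 -1.193 -1.378
v -1.33 -0.85 -0.25
v -1.365 -1.86 -0.112
v -1.718 -1.59 0.335
v -1.697 -0.965 0.25
v -1.125 -1.402 -0.473
v -2.915 -0.9 -1.028
v -2.95 -1.91 -0.89
v -2.583 -1.795 -1.39
v -2.562 -1.17 -1.475
v -2.972 -0.814 -0.406
v -3.008 -1.824 -0.269
v -2.734 -1.567 0.238
v -2.712 -0.943 0.153
v -3.155 -1.358 -0.667
f 2 4 1
f 5 2 1
f 1 4 3
f 3 5 1
f 2 8 4
f 6 2 5
f 6 8 2
f 4 8 3
f 7 5 3
f 3 8 7
f 7 6 5
f 8 6 7
f 10 9 12
f 10 12 11
f 12 9 13
f 12 13 11
f 13 9 14
f 13 14 11
f 14 9 15
f 14 15 11
f 15 9 16
f 15 16 11
f 16 9 17
f 16 17 11
f 17 9 18
f 17 18 11
f 18 9 19
f 18 19 11
f 19 9 20
f 19 20 11
f 20 9 21
f 20 21 11
f 21 9 22
f 21 22 11
f 22 9 23
f 22 23 11
f 23 9 24
f 23 24 11
f 24 9 25
f 24 25 11
f 25 9 10
f 25 10 11
f 27 26 30
f 27 30 28
f 28 30 31
f 28 31 29
f 30 26 32
f 30 32 31
f 31 32 33
f 31 33 29
f 32 26 34
f 32 34 33
f 33 34 35
f 33 35 29
f 34 26 36
f 34 36 35
f 35 36 37
f 35 37 29
f 36 26 38
f 36 38 37
f 37 38 39
f 37 39 29
f 38 26 40
f 38 40 39
f 39 40 41
f 39 41 29
f 40 26 42
f 40 42 41
f 41 42 43
f 41 43 29
f 42 26 44
f 42 44 43
f 43 44 45
f 43 45 29
f 44 26 46
f 44 46 45
f 45 46 47
f 45 47 29
f 46 26 48
f 46 48 47
f 47 48 49
f 47 49 29
f 48 26 50
f 48 50 49
f 49 50 51
f 49 51 29
f 50 26 27
f 50 27 51
f 51 27 28
f 51 28 29
f 52 89 68
f 89 63 92
f 68 92 57
f 89 92 68
f 52 68 64
f 68 57 69
f 64 69 53
f 68 69 64
f 52 64 73
f 64 53 74
f 73 74 59
f 64 74 73
f 52 73 85
f 73 59 88
f 85 88 62
f 73 88 85
f 52 85 89
f 85 62 93
f 89 93 63
f 85 93 89
f 53 69 80
f 69 57 83
f 80 83 61
f 69 83 80
f 57 92 70
f 92 63 91
f 70 91 56
f 92 91 70
f 63 93 90
f 93 62 86
f 90 86 54
f 93 86 90
f 62 88 87
f 88 59 75
f 87 75 58
f 88 75 87
f 59 74 79
f 74 53 76
f 79 76 60
f 74 76 79
f 55 81 67
f 81 61 82
f 67 82 56
f 81 82 67
f 55 67 65
f 67 56 66
f 65 66 54
f 67 66 65
f 55 65 72
f 65 54 71
f 72 71 58
f 65 71 72
f 55 72 77
f 72 58 78
f 77 78 60
f 72 78 77
f 55 77 81
f 77 60 84
f 81 84 61
f 77 84 81
f 56 82 70
f 82 61 83
f 70 83 57
f 82 83 70
f 54 66 90
f 66 56 91
f 90 91 63
f 66 91 90
f 58 71 87
f 71 54 86
f 87 86 62
f 71 86 87
f 60 78 79
f 78 58 75
f 79 75 59
f 78 75 79
f 61 84 80
f 84 60 76
f 80 76 53
f 84 76 80

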